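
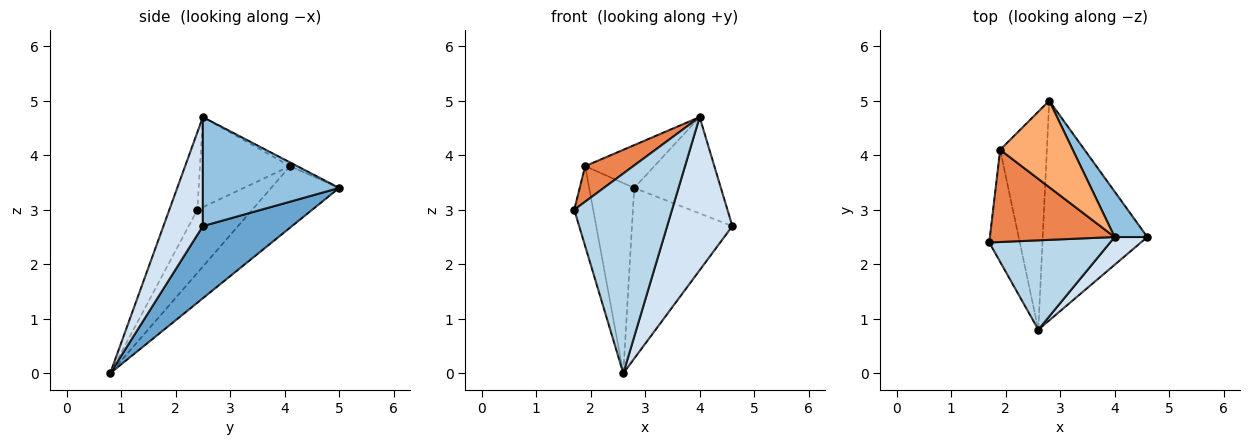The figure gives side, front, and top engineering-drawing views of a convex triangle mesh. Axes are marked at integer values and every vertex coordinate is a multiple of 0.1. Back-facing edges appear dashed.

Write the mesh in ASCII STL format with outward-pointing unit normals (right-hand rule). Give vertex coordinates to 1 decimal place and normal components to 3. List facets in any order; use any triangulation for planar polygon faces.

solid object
 facet normal 0.478 0.539 -0.694
  outer loop
   vertex 2.6 0.8 0.0
   vertex 2.8 5.0 3.4
   vertex 4.6 2.5 2.7
  endloop
 endfacet
 facet normal 0.818 0.520 0.245
  outer loop
   vertex 4.0 2.5 4.7
   vertex 4.6 2.5 2.7
   vertex 2.8 5.0 3.4
  endloop
 endfacet
 facet normal -0.253 -0.883 0.395
  outer loop
   vertex 4.0 2.5 4.7
   vertex 1.7 2.4 3.0
   vertex 2.6 0.8 0.0
  endloop
 endfacet
 facet normal 0.511 -0.845 0.153
  outer loop
   vertex 4.0 2.5 4.7
   vertex 2.6 0.8 0.0
   vertex 4.6 2.5 2.7
  endloop
 endfacet
 facet normal -0.559 -0.298 0.774
  outer loop
   vertex 1.9 4.1 3.8
   vertex 1.7 2.4 3.0
   vertex 4.0 2.5 4.7
  endloop
 endfacet
 facet normal -0.046 0.444 0.895
  outer loop
   vertex 1.9 4.1 3.8
   vertex 4.0 2.5 4.7
   vertex 2.8 5.0 3.4
  endloop
 endfacet
 facet normal -0.859 0.297 -0.416
  outer loop
   vertex 1.9 4.1 3.8
   vertex 2.6 0.8 0.0
   vertex 1.7 2.4 3.0
  endloop
 endfacet
 facet normal -0.704 0.467 -0.535
  outer loop
   vertex 1.9 4.1 3.8
   vertex 2.8 5.0 3.4
   vertex 2.6 0.8 0.0
  endloop
 endfacet
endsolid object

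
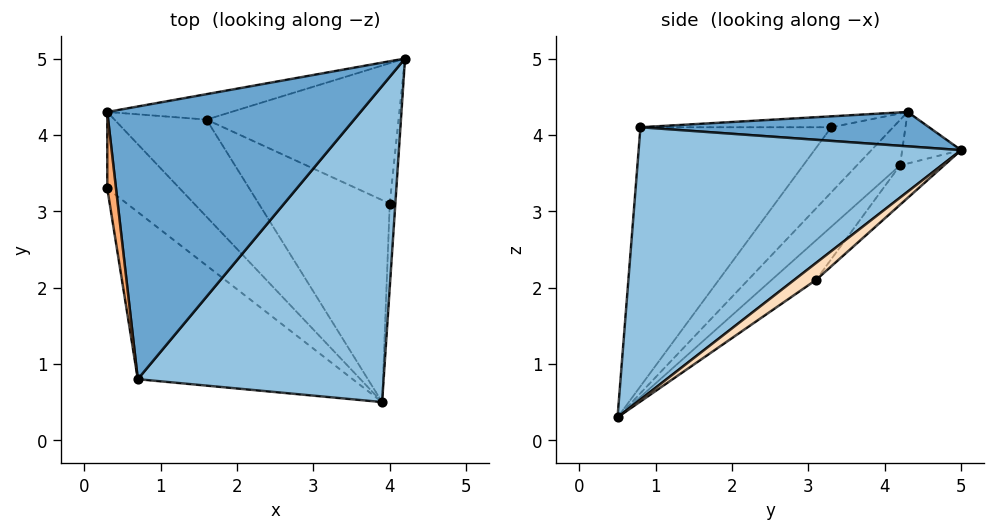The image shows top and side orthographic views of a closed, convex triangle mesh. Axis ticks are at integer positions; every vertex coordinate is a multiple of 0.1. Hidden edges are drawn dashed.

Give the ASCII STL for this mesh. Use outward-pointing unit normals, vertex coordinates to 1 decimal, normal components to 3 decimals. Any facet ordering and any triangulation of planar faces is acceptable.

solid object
 facet normal 0.134 -0.041 0.990
  outer loop
   vertex 0.7 0.8 4.1
   vertex 4.2 5.0 3.8
   vertex 0.3 4.3 4.3
  endloop
 endfacet
 facet normal 0.645 -0.496 0.582
  outer loop
   vertex 0.7 0.8 4.1
   vertex 3.9 0.5 0.3
   vertex 4.2 5.0 3.8
  endloop
 endfacet
 facet normal -0.215 0.828 -0.518
  outer loop
   vertex 1.6 4.2 3.6
   vertex 0.3 4.3 4.3
   vertex 4.2 5.0 3.8
  endloop
 endfacet
 facet normal -0.392 0.465 -0.794
  outer loop
   vertex 1.6 4.2 3.6
   vertex 3.9 0.5 0.3
   vertex 0.3 4.3 4.3
  endloop
 endfacet
 facet normal -0.662 0.147 -0.735
  outer loop
   vertex 0.3 3.3 4.1
   vertex 0.3 4.3 4.3
   vertex 3.9 0.5 0.3
  endloop
 endfacet
 facet normal -0.775 -0.124 0.620
  outer loop
   vertex 0.3 3.3 4.1
   vertex 0.7 0.8 4.1
   vertex 0.3 4.3 4.3
  endloop
 endfacet
 facet normal -0.764 -0.122 -0.634
  outer loop
   vertex 0.3 3.3 4.1
   vertex 3.9 0.5 0.3
   vertex 0.7 0.8 4.1
  endloop
 endfacet
 facet normal 0.935 0.178 -0.308
  outer loop
   vertex 4.0 3.1 2.1
   vertex 4.2 5.0 3.8
   vertex 3.9 0.5 0.3
  endloop
 endfacet
 facet normal -0.149 0.668 -0.729
  outer loop
   vertex 4.0 3.1 2.1
   vertex 1.6 4.2 3.6
   vertex 4.2 5.0 3.8
  endloop
 endfacet
 facet normal -0.240 0.559 -0.794
  outer loop
   vertex 4.0 3.1 2.1
   vertex 3.9 0.5 0.3
   vertex 1.6 4.2 3.6
  endloop
 endfacet
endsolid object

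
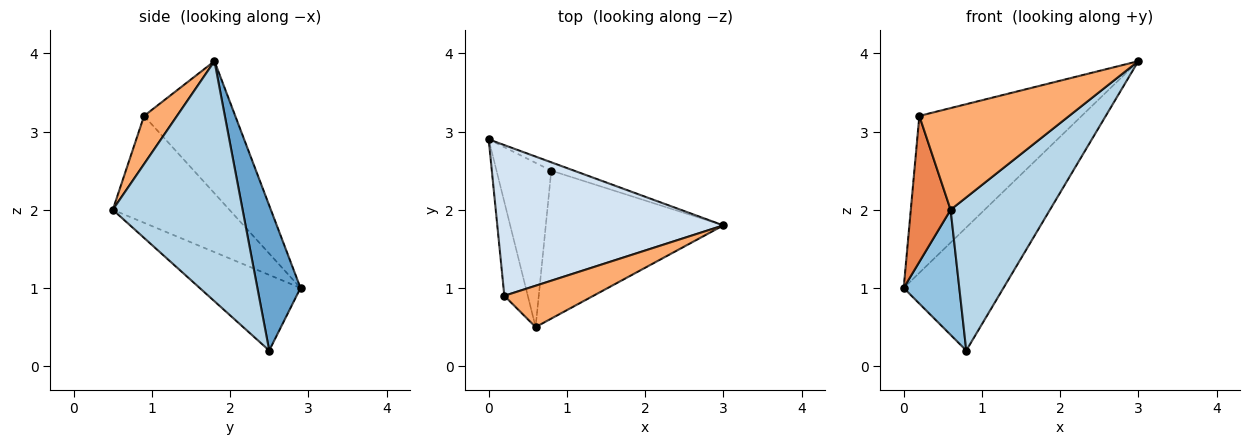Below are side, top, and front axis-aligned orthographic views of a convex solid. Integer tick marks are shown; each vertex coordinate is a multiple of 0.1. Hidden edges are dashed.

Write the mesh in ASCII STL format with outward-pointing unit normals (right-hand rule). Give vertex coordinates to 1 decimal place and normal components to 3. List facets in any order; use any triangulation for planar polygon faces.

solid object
 facet normal 0.396 0.916 -0.062
  outer loop
   vertex 0.8 2.5 0.2
   vertex 0.0 2.9 1.0
   vertex 3.0 1.8 3.9
  endloop
 endfacet
 facet normal -0.739 -0.408 -0.535
  outer loop
   vertex 0.8 2.5 0.2
   vertex 0.6 0.5 2.0
   vertex 0.0 2.9 1.0
  endloop
 endfacet
 facet normal 0.685 -0.524 -0.506
  outer loop
   vertex 0.8 2.5 0.2
   vertex 3.0 1.8 3.9
   vertex 0.6 0.5 2.0
  endloop
 endfacet
 facet normal -0.375 0.669 0.642
  outer loop
   vertex 0.2 0.9 3.2
   vertex 3.0 1.8 3.9
   vertex 0.0 2.9 1.0
  endloop
 endfacet
 facet normal -0.927 -0.316 -0.203
  outer loop
   vertex 0.2 0.9 3.2
   vertex 0.0 2.9 1.0
   vertex 0.6 0.5 2.0
  endloop
 endfacet
 facet normal 0.200 -0.908 0.369
  outer loop
   vertex 0.2 0.9 3.2
   vertex 0.6 0.5 2.0
   vertex 3.0 1.8 3.9
  endloop
 endfacet
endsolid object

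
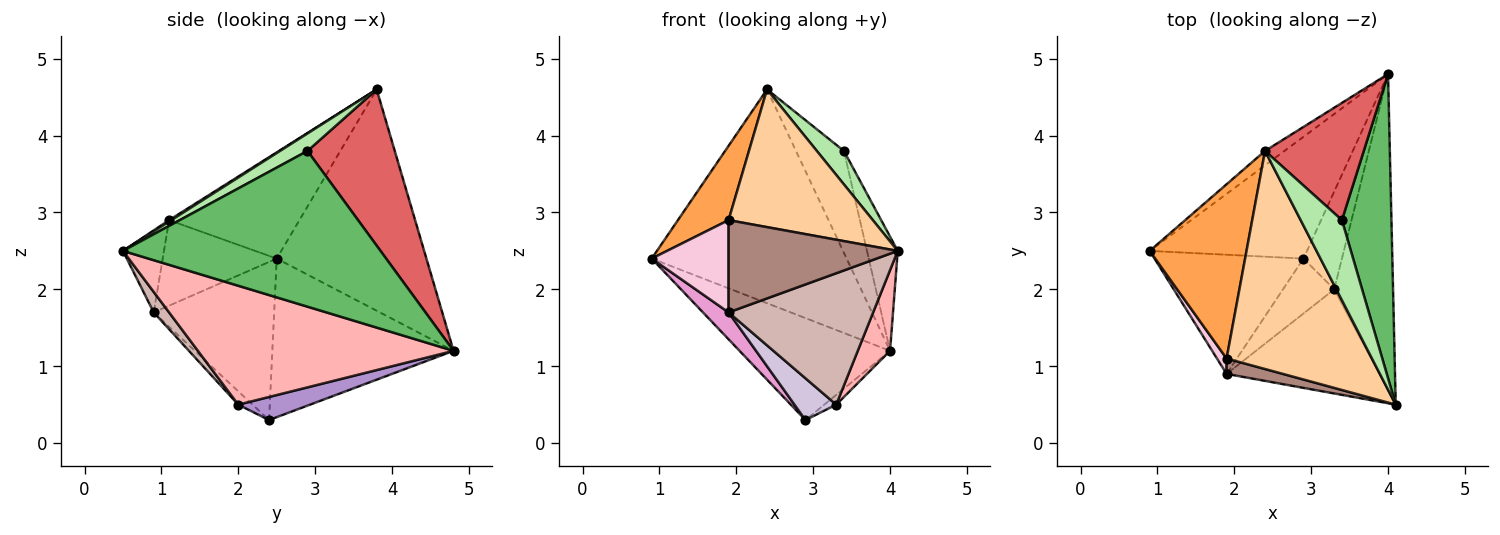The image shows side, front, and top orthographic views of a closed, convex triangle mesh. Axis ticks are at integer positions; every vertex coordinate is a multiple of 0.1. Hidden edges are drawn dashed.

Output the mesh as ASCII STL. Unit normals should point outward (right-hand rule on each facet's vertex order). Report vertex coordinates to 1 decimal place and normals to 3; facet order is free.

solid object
 facet normal -0.608 0.792 -0.053
  outer loop
   vertex 2.4 3.8 4.6
   vertex 4.0 4.8 1.2
   vertex 0.9 2.5 2.4
  endloop
 endfacet
 facet normal -0.612 0.508 -0.607
  outer loop
   vertex 2.9 2.4 0.3
   vertex 0.9 2.5 2.4
   vertex 4.0 4.8 1.2
  endloop
 endfacet
 facet normal -0.710 -0.276 0.647
  outer loop
   vertex 1.9 1.1 2.9
   vertex 2.4 3.8 4.6
   vertex 0.9 2.5 2.4
  endloop
 endfacet
 facet normal 0.008 -0.534 0.846
  outer loop
   vertex 1.9 1.1 2.9
   vertex 4.1 0.5 2.5
   vertex 2.4 3.8 4.6
  endloop
 endfacet
 facet normal 0.947 0.113 0.301
  outer loop
   vertex 3.4 2.9 3.8
   vertex 4.1 0.5 2.5
   vertex 4.0 4.8 1.2
  endloop
 endfacet
 facet normal 0.364 -0.359 0.859
  outer loop
   vertex 3.4 2.9 3.8
   vertex 2.4 3.8 4.6
   vertex 4.1 0.5 2.5
  endloop
 endfacet
 facet normal 0.767 0.421 0.485
  outer loop
   vertex 3.4 2.9 3.8
   vertex 4.0 4.8 1.2
   vertex 2.4 3.8 4.6
  endloop
 endfacet
 facet normal 0.891 -0.112 -0.441
  outer loop
   vertex 3.3 2.0 0.5
   vertex 4.0 4.8 1.2
   vertex 4.1 0.5 2.5
  endloop
 endfacet
 facet normal 0.513 0.085 -0.854
  outer loop
   vertex 3.3 2.0 0.5
   vertex 2.9 2.4 0.3
   vertex 4.0 4.8 1.2
  endloop
 endfacet
 facet normal -0.203 -0.593 -0.780
  outer loop
   vertex 1.9 0.9 1.7
   vertex 2.9 2.4 0.3
   vertex 3.3 2.0 0.5
  endloop
 endfacet
 facet normal -0.233 -0.959 0.160
  outer loop
   vertex 1.9 0.9 1.7
   vertex 4.1 0.5 2.5
   vertex 1.9 1.1 2.9
  endloop
 endfacet
 facet normal 0.083 -0.781 -0.619
  outer loop
   vertex 1.9 0.9 1.7
   vertex 3.3 2.0 0.5
   vertex 4.1 0.5 2.5
  endloop
 endfacet
 facet normal -0.719 -0.153 -0.678
  outer loop
   vertex 1.9 0.9 1.7
   vertex 0.9 2.5 2.4
   vertex 2.9 2.4 0.3
  endloop
 endfacet
 facet normal -0.826 -0.557 0.093
  outer loop
   vertex 1.9 0.9 1.7
   vertex 1.9 1.1 2.9
   vertex 0.9 2.5 2.4
  endloop
 endfacet
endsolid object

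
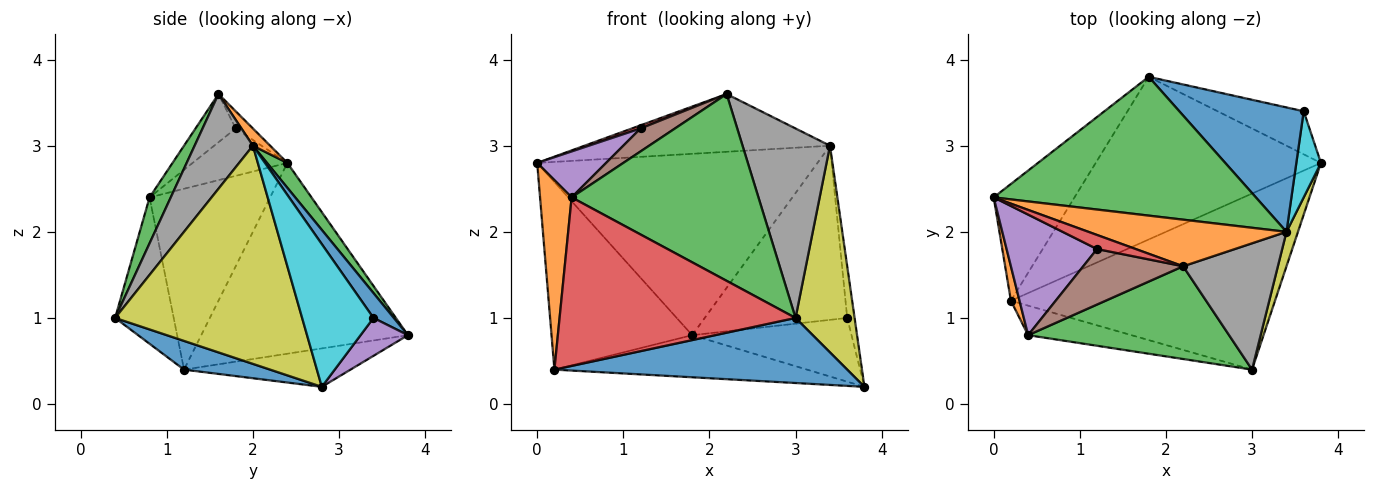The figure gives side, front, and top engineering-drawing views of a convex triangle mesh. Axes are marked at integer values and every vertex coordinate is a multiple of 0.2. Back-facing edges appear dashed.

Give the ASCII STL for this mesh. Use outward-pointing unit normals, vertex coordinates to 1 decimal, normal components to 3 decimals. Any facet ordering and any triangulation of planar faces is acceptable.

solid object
 facet normal 0.101 -0.345 -0.933
  outer loop
   vertex 0.2 1.2 0.4
   vertex 3.8 2.8 0.2
   vertex 3.0 0.4 1.0
  endloop
 endfacet
 facet normal -0.966 -0.253 0.046
  outer loop
   vertex 0.4 0.8 2.4
   vertex 0.0 2.4 2.8
   vertex 0.2 1.2 0.4
  endloop
 endfacet
 facet normal 0.101 -0.891 0.442
  outer loop
   vertex 0.4 0.8 2.4
   vertex 3.0 0.4 1.0
   vertex 2.2 1.6 3.6
  endloop
 endfacet
 facet normal -0.237 -0.957 -0.168
  outer loop
   vertex 0.4 0.8 2.4
   vertex 0.2 1.2 0.4
   vertex 3.0 0.4 1.0
  endloop
 endfacet
 facet normal 0.239 0.805 -0.544
  outer loop
   vertex 1.8 3.8 0.8
   vertex 3.6 3.4 1.0
   vertex 3.8 2.8 0.2
  endloop
 endfacet
 facet normal -0.163 0.247 -0.955
  outer loop
   vertex 1.8 3.8 0.8
   vertex 3.8 2.8 0.2
   vertex 0.2 1.2 0.4
  endloop
 endfacet
 facet normal -0.780 0.531 -0.331
  outer loop
   vertex 1.8 3.8 0.8
   vertex 0.2 1.2 0.4
   vertex 0.0 2.4 2.8
  endloop
 endfacet
 facet normal 0.485 -0.728 0.485
  outer loop
   vertex 3.4 2.0 3.0
   vertex 2.2 1.6 3.6
   vertex 3.0 0.4 1.0
  endloop
 endfacet
 facet normal 0.952 -0.301 0.050
  outer loop
   vertex 3.4 2.0 3.0
   vertex 3.0 0.4 1.0
   vertex 3.8 2.8 0.2
  endloop
 endfacet
 facet normal 0.980 0.101 0.169
  outer loop
   vertex 3.4 2.0 3.0
   vertex 3.8 2.8 0.2
   vertex 3.6 3.4 1.0
  endloop
 endfacet
 facet normal 0.115 0.808 0.577
  outer loop
   vertex 3.4 2.0 3.0
   vertex 3.6 3.4 1.0
   vertex 1.8 3.8 0.8
  endloop
 endfacet
 facet normal 0.055 0.777 0.627
  outer loop
   vertex 3.4 2.0 3.0
   vertex 0.0 2.4 2.8
   vertex 2.2 1.6 3.6
  endloop
 endfacet
 facet normal 0.058 0.793 0.607
  outer loop
   vertex 3.4 2.0 3.0
   vertex 1.8 3.8 0.8
   vertex 0.0 2.4 2.8
  endloop
 endfacet
 facet normal -0.398 -0.199 0.896
  outer loop
   vertex 1.2 1.8 3.2
   vertex 2.2 1.6 3.6
   vertex 0.0 2.4 2.8
  endloop
 endfacet
 facet normal -0.440 -0.320 0.839
  outer loop
   vertex 1.2 1.8 3.2
   vertex 0.0 2.4 2.8
   vertex 0.4 0.8 2.4
  endloop
 endfacet
 facet normal -0.407 -0.349 0.844
  outer loop
   vertex 1.2 1.8 3.2
   vertex 0.4 0.8 2.4
   vertex 2.2 1.6 3.6
  endloop
 endfacet
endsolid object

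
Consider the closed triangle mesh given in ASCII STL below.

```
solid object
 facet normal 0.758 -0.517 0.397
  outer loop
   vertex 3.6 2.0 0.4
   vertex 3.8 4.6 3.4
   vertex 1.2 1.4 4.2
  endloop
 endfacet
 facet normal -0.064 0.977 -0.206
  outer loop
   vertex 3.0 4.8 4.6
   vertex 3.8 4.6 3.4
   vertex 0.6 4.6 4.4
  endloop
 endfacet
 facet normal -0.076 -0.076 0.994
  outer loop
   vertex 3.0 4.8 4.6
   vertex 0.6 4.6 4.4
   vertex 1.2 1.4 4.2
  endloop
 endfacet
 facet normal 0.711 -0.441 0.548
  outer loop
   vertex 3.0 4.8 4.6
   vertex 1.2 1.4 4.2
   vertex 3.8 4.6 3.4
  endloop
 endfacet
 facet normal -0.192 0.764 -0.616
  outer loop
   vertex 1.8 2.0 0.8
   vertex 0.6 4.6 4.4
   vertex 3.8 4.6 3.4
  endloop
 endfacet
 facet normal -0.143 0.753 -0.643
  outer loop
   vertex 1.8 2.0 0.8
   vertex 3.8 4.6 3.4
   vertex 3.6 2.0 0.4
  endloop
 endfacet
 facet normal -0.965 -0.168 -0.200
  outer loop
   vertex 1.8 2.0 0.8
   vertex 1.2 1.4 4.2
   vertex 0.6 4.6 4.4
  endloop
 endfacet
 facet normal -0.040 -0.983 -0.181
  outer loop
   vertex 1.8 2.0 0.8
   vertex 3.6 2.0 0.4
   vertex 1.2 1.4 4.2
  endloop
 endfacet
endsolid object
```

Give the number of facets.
8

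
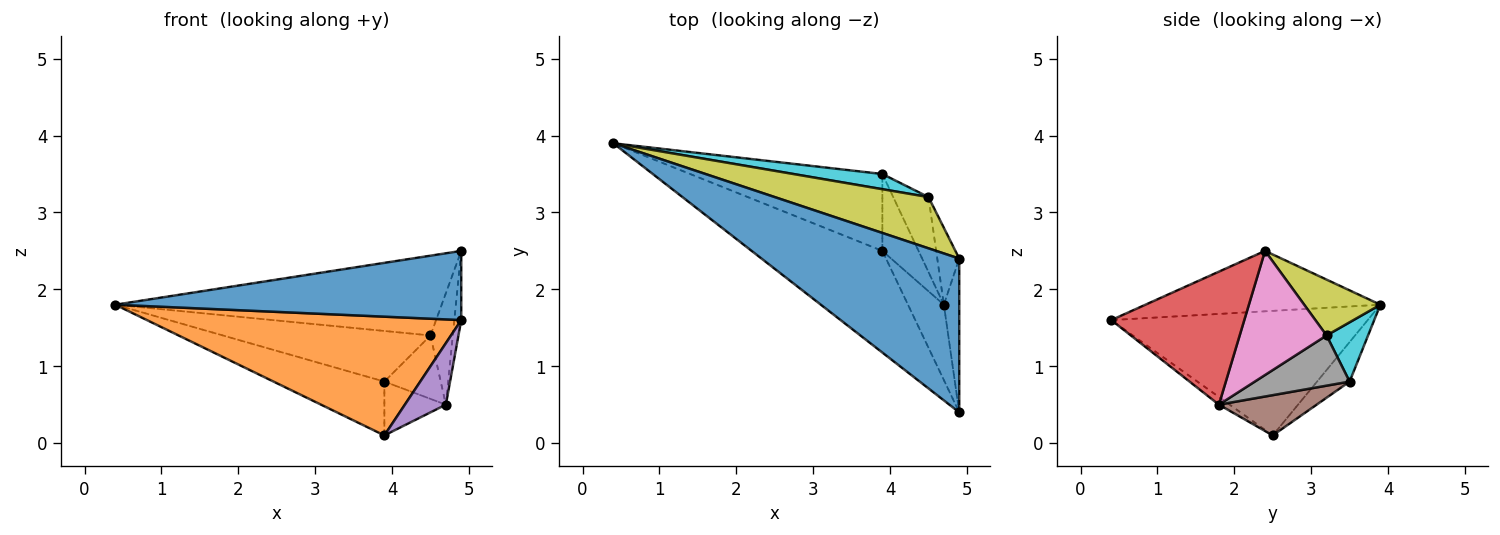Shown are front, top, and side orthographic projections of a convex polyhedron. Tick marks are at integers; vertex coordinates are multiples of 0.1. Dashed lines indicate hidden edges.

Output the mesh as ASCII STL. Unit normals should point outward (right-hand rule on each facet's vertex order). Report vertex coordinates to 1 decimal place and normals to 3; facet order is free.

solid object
 facet normal -0.268 -0.395 0.878
  outer loop
   vertex 4.9 0.4 1.6
   vertex 4.9 2.4 2.5
   vertex 0.4 3.9 1.8
  endloop
 endfacet
 facet normal -0.527 -0.646 -0.553
  outer loop
   vertex 3.9 2.5 0.1
   vertex 4.9 0.4 1.6
   vertex 0.4 3.9 1.8
  endloop
 endfacet
 facet normal -0.166 0.565 -0.808
  outer loop
   vertex 3.9 3.5 0.8
   vertex 3.9 2.5 0.1
   vertex 0.4 3.9 1.8
  endloop
 endfacet
 facet normal 0.992 0.052 -0.115
  outer loop
   vertex 4.7 1.8 0.5
   vertex 4.9 2.4 2.5
   vertex 4.9 0.4 1.6
  endloop
 endfacet
 facet normal -0.164 -0.624 -0.764
  outer loop
   vertex 4.7 1.8 0.5
   vertex 4.9 0.4 1.6
   vertex 3.9 2.5 0.1
  endloop
 endfacet
 facet normal 0.674 0.424 -0.605
  outer loop
   vertex 4.7 1.8 0.5
   vertex 3.9 2.5 0.1
   vertex 3.9 3.5 0.8
  endloop
 endfacet
 facet normal 0.955 0.245 -0.169
  outer loop
   vertex 4.5 3.2 1.4
   vertex 4.9 2.4 2.5
   vertex 4.7 1.8 0.5
  endloop
 endfacet
 facet normal 0.736 0.437 -0.517
  outer loop
   vertex 4.5 3.2 1.4
   vertex 4.7 1.8 0.5
   vertex 3.9 3.5 0.8
  endloop
 endfacet
 facet normal 0.193 0.826 0.530
  outer loop
   vertex 4.5 3.2 1.4
   vertex 0.4 3.9 1.8
   vertex 4.9 2.4 2.5
  endloop
 endfacet
 facet normal 0.188 0.941 0.282
  outer loop
   vertex 4.5 3.2 1.4
   vertex 3.9 3.5 0.8
   vertex 0.4 3.9 1.8
  endloop
 endfacet
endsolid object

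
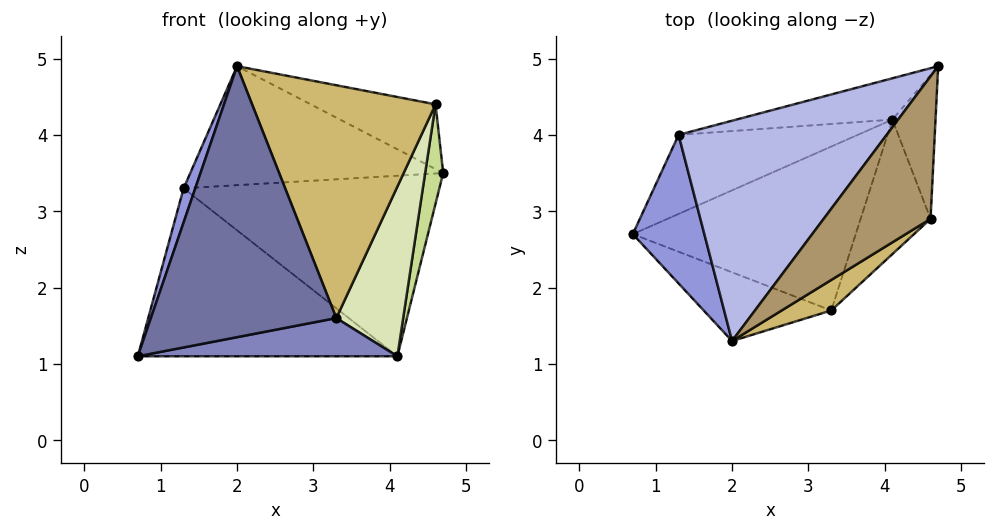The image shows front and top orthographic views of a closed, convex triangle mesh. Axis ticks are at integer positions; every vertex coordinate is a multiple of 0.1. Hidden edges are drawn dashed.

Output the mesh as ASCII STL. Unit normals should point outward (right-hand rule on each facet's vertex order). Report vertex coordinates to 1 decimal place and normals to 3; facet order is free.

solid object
 facet normal -0.310 -0.922 -0.234
  outer loop
   vertex 3.3 1.7 1.6
   vertex 2.0 1.3 4.9
   vertex 0.7 2.7 1.1
  endloop
 endfacet
 facet normal 0.100 -0.226 -0.969
  outer loop
   vertex 3.3 1.7 1.6
   vertex 0.7 2.7 1.1
   vertex 4.1 4.2 1.1
  endloop
 endfacet
 facet normal -0.951 -0.069 0.300
  outer loop
   vertex 1.3 4.0 3.3
   vertex 0.7 2.7 1.1
   vertex 2.0 1.3 4.9
  endloop
 endfacet
 facet normal -0.175 0.468 0.866
  outer loop
   vertex 1.3 4.0 3.3
   vertex 2.0 1.3 4.9
   vertex 4.7 4.9 3.5
  endloop
 endfacet
 facet normal -0.371 0.840 -0.395
  outer loop
   vertex 1.3 4.0 3.3
   vertex 4.1 4.2 1.1
   vertex 0.7 2.7 1.1
  endloop
 endfacet
 facet normal -0.238 0.947 -0.217
  outer loop
   vertex 1.3 4.0 3.3
   vertex 4.7 4.9 3.5
   vertex 4.1 4.2 1.1
  endloop
 endfacet
 facet normal 0.969 -0.139 -0.202
  outer loop
   vertex 4.6 2.9 4.4
   vertex 4.1 4.2 1.1
   vertex 4.7 4.9 3.5
  endloop
 endfacet
 facet normal 0.900 -0.342 -0.271
  outer loop
   vertex 4.6 2.9 4.4
   vertex 3.3 1.7 1.6
   vertex 4.1 4.2 1.1
  endloop
 endfacet
 facet normal -0.079 0.412 0.908
  outer loop
   vertex 4.6 2.9 4.4
   vertex 4.7 4.9 3.5
   vertex 2.0 1.3 4.9
  endloop
 endfacet
 facet normal 0.536 -0.837 0.110
  outer loop
   vertex 4.6 2.9 4.4
   vertex 2.0 1.3 4.9
   vertex 3.3 1.7 1.6
  endloop
 endfacet
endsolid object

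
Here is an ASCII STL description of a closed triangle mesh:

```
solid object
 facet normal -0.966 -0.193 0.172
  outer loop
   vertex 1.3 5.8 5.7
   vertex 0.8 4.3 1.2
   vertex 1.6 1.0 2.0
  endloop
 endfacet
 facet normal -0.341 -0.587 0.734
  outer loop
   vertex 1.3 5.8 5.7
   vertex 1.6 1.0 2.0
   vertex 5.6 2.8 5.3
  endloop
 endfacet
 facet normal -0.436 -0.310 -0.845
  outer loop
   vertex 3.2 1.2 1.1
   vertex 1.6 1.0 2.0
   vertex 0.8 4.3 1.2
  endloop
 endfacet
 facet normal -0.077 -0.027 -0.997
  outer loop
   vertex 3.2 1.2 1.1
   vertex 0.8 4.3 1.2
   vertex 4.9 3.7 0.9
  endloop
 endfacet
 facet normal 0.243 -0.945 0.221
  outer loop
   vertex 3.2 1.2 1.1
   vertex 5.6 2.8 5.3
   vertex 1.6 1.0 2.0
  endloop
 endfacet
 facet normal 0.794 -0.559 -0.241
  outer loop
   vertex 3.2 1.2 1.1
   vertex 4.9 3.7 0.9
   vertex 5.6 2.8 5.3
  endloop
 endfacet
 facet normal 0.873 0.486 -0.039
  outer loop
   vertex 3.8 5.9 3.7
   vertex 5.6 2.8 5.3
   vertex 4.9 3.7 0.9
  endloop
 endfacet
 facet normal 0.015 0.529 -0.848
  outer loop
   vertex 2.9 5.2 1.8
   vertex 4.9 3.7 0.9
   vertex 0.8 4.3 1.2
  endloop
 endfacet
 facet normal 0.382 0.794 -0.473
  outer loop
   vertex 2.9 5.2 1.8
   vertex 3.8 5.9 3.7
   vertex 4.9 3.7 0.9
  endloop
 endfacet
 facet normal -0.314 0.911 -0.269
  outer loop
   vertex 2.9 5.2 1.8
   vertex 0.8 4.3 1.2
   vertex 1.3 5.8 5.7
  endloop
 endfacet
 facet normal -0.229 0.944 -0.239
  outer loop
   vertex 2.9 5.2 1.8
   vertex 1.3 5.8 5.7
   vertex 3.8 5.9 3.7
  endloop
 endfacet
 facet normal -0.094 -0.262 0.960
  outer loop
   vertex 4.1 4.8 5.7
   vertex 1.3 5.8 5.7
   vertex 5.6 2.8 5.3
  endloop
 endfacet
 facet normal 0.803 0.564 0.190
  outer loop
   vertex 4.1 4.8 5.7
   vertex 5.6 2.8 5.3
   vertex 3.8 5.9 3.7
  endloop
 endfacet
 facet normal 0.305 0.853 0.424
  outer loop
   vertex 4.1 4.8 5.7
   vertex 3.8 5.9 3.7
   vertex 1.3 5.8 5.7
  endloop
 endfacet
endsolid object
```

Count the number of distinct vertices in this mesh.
9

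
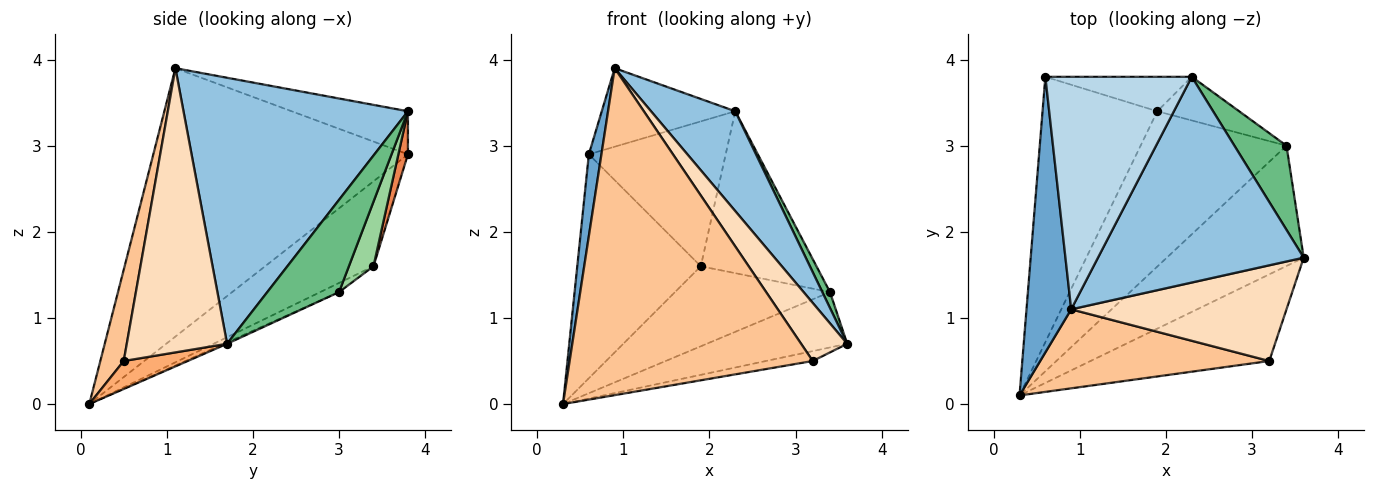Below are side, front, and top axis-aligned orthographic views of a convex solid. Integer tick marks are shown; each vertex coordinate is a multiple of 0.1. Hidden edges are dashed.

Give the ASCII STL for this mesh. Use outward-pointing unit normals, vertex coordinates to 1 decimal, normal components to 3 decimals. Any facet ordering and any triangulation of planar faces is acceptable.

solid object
 facet normal -0.985 -0.049 0.164
  outer loop
   vertex 0.9 1.1 3.9
   vertex 0.6 3.8 2.9
   vertex 0.3 0.1 0.0
  endloop
 endfacet
 facet normal 0.758 -0.285 0.586
  outer loop
   vertex 2.3 3.8 3.4
   vertex 0.9 1.1 3.9
   vertex 3.6 1.7 0.7
  endloop
 endfacet
 facet normal -0.268 0.308 0.913
  outer loop
   vertex 2.3 3.8 3.4
   vertex 0.6 3.8 2.9
   vertex 0.9 1.1 3.9
  endloop
 endfacet
 facet normal -0.492 0.561 -0.665
  outer loop
   vertex 1.9 3.4 1.6
   vertex 0.3 0.1 0.0
   vertex 0.6 3.8 2.9
  endloop
 endfacet
 facet normal 0.068 0.971 -0.231
  outer loop
   vertex 1.9 3.4 1.6
   vertex 0.6 3.8 2.9
   vertex 2.3 3.8 3.4
  endloop
 endfacet
 facet normal 0.154 0.112 -0.982
  outer loop
   vertex 3.2 0.5 0.5
   vertex 0.3 0.1 0.0
   vertex 3.6 1.7 0.7
  endloop
 endfacet
 facet normal 0.093 -0.968 0.234
  outer loop
   vertex 3.2 0.5 0.5
   vertex 0.9 1.1 3.9
   vertex 0.3 0.1 0.0
  endloop
 endfacet
 facet normal 0.748 -0.344 0.567
  outer loop
   vertex 3.2 0.5 0.5
   vertex 3.6 1.7 0.7
   vertex 0.9 1.1 3.9
  endloop
 endfacet
 facet normal 0.867 -0.092 0.489
  outer loop
   vertex 3.4 3.0 1.3
   vertex 2.3 3.8 3.4
   vertex 3.6 1.7 0.7
  endloop
 endfacet
 facet normal 0.201 0.946 -0.255
  outer loop
   vertex 3.4 3.0 1.3
   vertex 1.9 3.4 1.6
   vertex 2.3 3.8 3.4
  endloop
 endfacet
 facet normal -0.010 0.418 -0.908
  outer loop
   vertex 3.4 3.0 1.3
   vertex 3.6 1.7 0.7
   vertex 0.3 0.1 0.0
  endloop
 endfacet
 facet normal -0.056 0.457 -0.888
  outer loop
   vertex 3.4 3.0 1.3
   vertex 0.3 0.1 0.0
   vertex 1.9 3.4 1.6
  endloop
 endfacet
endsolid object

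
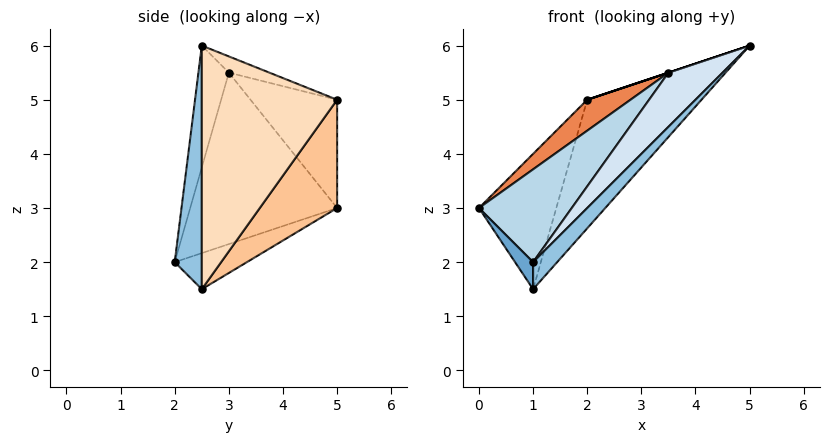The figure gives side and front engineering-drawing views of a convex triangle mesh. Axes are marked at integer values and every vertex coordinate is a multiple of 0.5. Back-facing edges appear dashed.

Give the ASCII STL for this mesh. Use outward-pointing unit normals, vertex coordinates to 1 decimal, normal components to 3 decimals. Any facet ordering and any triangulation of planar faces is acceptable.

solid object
 facet normal -0.943 -0.236 -0.236
  outer loop
   vertex 1.0 2.5 1.5
   vertex 1.0 2.0 2.0
   vertex 0.0 5.0 3.0
  endloop
 endfacet
 facet normal 0.623 -0.553 -0.553
  outer loop
   vertex 1.0 2.5 1.5
   vertex 5.0 2.5 6.0
   vertex 1.0 2.0 2.0
  endloop
 endfacet
 facet normal -0.674 -0.426 0.603
  outer loop
   vertex 3.5 3.0 5.5
   vertex 0.0 5.0 3.0
   vertex 1.0 2.0 2.0
  endloop
 endfacet
 facet normal -0.421 -0.748 0.514
  outer loop
   vertex 3.5 3.0 5.5
   vertex 1.0 2.0 2.0
   vertex 5.0 2.5 6.0
  endloop
 endfacet
 facet normal -0.667 -0.333 0.667
  outer loop
   vertex 2.0 5.0 5.0
   vertex 0.0 5.0 3.0
   vertex 3.5 3.0 5.5
  endloop
 endfacet
 facet normal -0.316 0.000 0.949
  outer loop
   vertex 2.0 5.0 5.0
   vertex 3.5 3.0 5.5
   vertex 5.0 2.5 6.0
  endloop
 endfacet
 facet normal 0.577 0.577 -0.577
  outer loop
   vertex 2.0 5.0 5.0
   vertex 1.0 2.5 1.5
   vertex 0.0 5.0 3.0
  endloop
 endfacet
 facet normal 0.632 0.534 -0.562
  outer loop
   vertex 2.0 5.0 5.0
   vertex 5.0 2.5 6.0
   vertex 1.0 2.5 1.5
  endloop
 endfacet
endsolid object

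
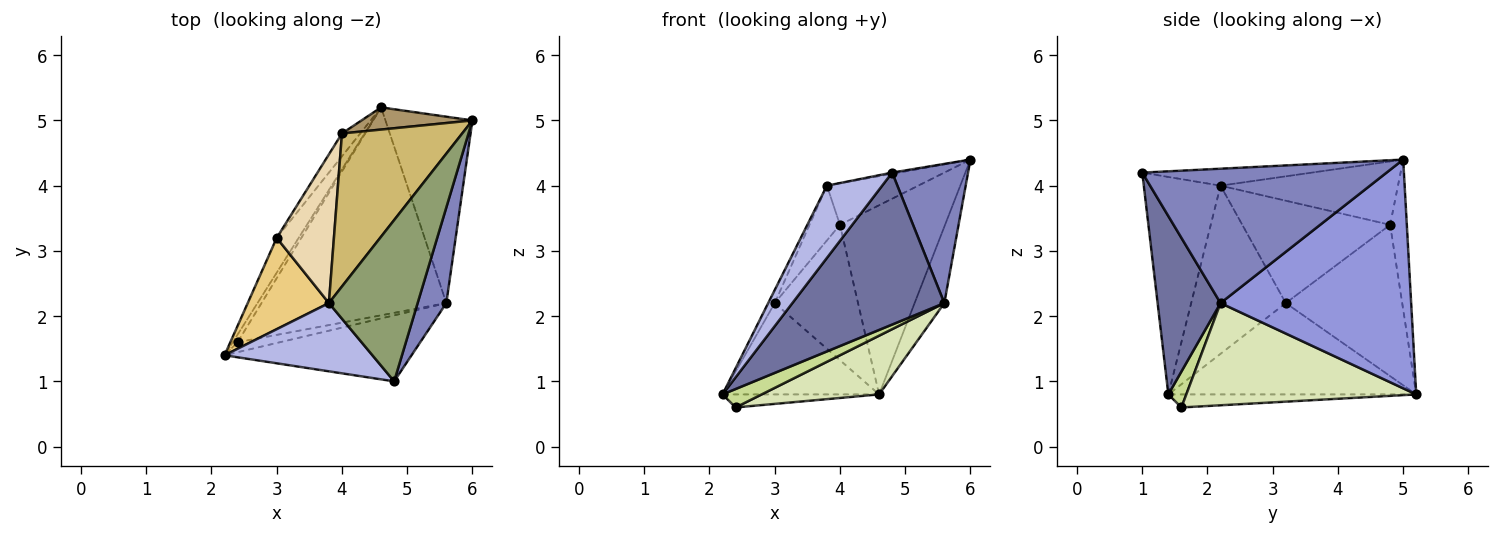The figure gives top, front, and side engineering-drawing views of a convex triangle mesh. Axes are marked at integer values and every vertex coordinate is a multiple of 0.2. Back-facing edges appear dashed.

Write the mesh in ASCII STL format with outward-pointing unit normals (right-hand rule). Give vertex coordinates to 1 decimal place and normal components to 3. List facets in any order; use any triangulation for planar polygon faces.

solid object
 facet normal 0.355 -0.857 -0.372
  outer loop
   vertex 5.6 2.2 2.2
   vertex 4.8 1.0 4.2
   vertex 2.2 1.4 0.8
  endloop
 endfacet
 facet normal 0.936 -0.291 0.200
  outer loop
   vertex 5.6 2.2 2.2
   vertex 6.0 5.0 4.4
   vertex 4.8 1.0 4.2
  endloop
 endfacet
 facet normal 0.925 0.144 -0.352
  outer loop
   vertex 5.6 2.2 2.2
   vertex 4.6 5.2 0.8
   vertex 6.0 5.0 4.4
  endloop
 endfacet
 facet normal -0.711 -0.512 0.483
  outer loop
   vertex 3.8 2.2 4.0
   vertex 2.2 1.4 0.8
   vertex 4.8 1.0 4.2
  endloop
 endfacet
 facet normal -0.188 0.007 0.982
  outer loop
   vertex 3.8 2.2 4.0
   vertex 4.8 1.0 4.2
   vertex 6.0 5.0 4.4
  endloop
 endfacet
 facet normal -0.807 0.510 -0.297
  outer loop
   vertex 2.4 1.6 0.6
   vertex 2.2 1.4 0.8
   vertex 4.6 5.2 0.8
  endloop
 endfacet
 facet normal 0.374 -0.816 -0.442
  outer loop
   vertex 2.4 1.6 0.6
   vertex 5.6 2.2 2.2
   vertex 2.2 1.4 0.8
  endloop
 endfacet
 facet normal 0.470 -0.240 -0.850
  outer loop
   vertex 2.4 1.6 0.6
   vertex 4.6 5.2 0.8
   vertex 5.6 2.2 2.2
  endloop
 endfacet
 facet normal -0.156 0.981 0.115
  outer loop
   vertex 4.0 4.8 3.4
   vertex 6.0 5.0 4.4
   vertex 4.6 5.2 0.8
  endloop
 endfacet
 facet normal -0.453 0.233 0.860
  outer loop
   vertex 4.0 4.8 3.4
   vertex 3.8 2.2 4.0
   vertex 6.0 5.0 4.4
  endloop
 endfacet
 facet normal -0.899 0.062 0.434
  outer loop
   vertex 3.0 3.2 2.2
   vertex 2.2 1.4 0.8
   vertex 3.8 2.2 4.0
  endloop
 endfacet
 facet normal -0.859 0.177 0.480
  outer loop
   vertex 3.0 3.2 2.2
   vertex 3.8 2.2 4.0
   vertex 4.0 4.8 3.4
  endloop
 endfacet
 facet normal -0.829 0.523 -0.199
  outer loop
   vertex 3.0 3.2 2.2
   vertex 4.6 5.2 0.8
   vertex 2.2 1.4 0.8
  endloop
 endfacet
 facet normal -0.809 0.579 -0.098
  outer loop
   vertex 3.0 3.2 2.2
   vertex 4.0 4.8 3.4
   vertex 4.6 5.2 0.8
  endloop
 endfacet
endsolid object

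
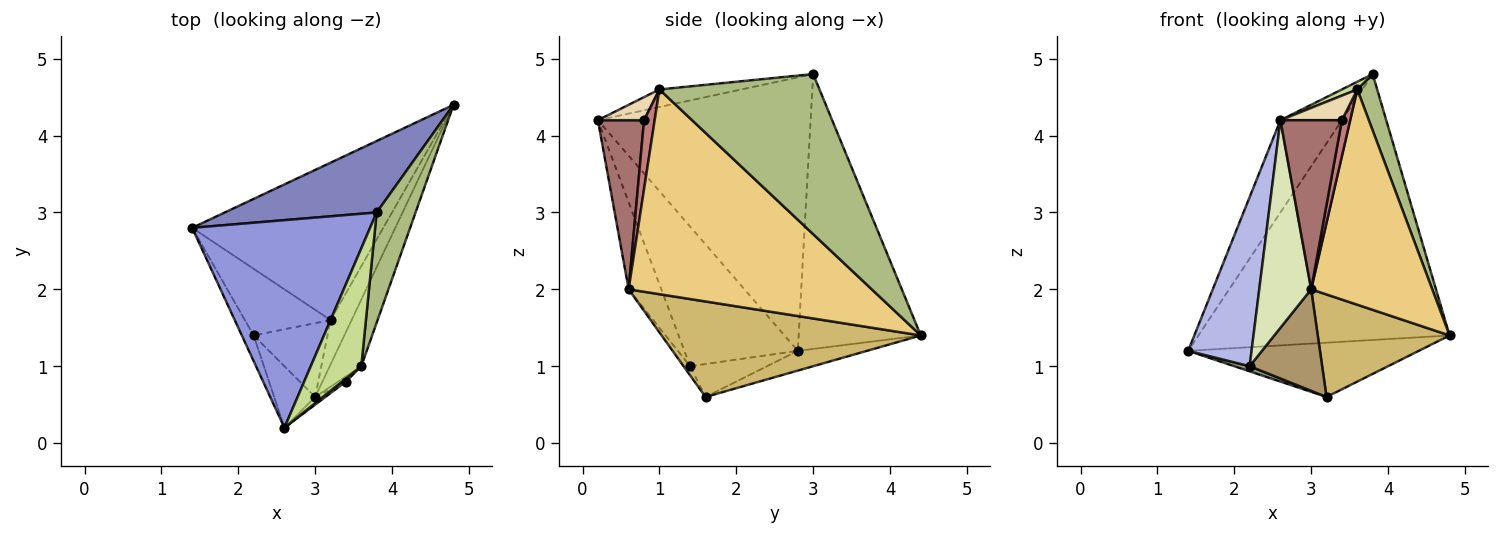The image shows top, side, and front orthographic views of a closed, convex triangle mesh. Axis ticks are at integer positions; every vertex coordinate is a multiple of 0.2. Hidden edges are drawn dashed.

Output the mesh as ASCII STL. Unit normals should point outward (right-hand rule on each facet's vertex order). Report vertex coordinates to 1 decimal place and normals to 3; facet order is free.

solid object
 facet normal -0.097 0.324 -0.941
  outer loop
   vertex 3.2 1.6 0.6
   vertex 1.4 2.8 1.2
   vertex 4.8 4.4 1.4
  endloop
 endfacet
 facet normal -0.425 0.874 0.235
  outer loop
   vertex 3.8 3.0 4.8
   vertex 4.8 4.4 1.4
   vertex 1.4 2.8 1.2
  endloop
 endfacet
 facet normal -0.815 0.236 0.530
  outer loop
   vertex 3.8 3.0 4.8
   vertex 1.4 2.8 1.2
   vertex 2.6 0.2 4.2
  endloop
 endfacet
 facet normal -0.870 -0.487 -0.074
  outer loop
   vertex 2.2 1.4 1.0
   vertex 2.6 0.2 4.2
   vertex 1.4 2.8 1.2
  endloop
 endfacet
 facet normal -0.358 -0.072 -0.931
  outer loop
   vertex 2.2 1.4 1.0
   vertex 1.4 2.8 1.2
   vertex 3.2 1.6 0.6
  endloop
 endfacet
 facet normal 0.965 -0.120 0.234
  outer loop
   vertex 3.6 1.0 4.6
   vertex 4.8 4.4 1.4
   vertex 3.8 3.0 4.8
  endloop
 endfacet
 facet normal -0.328 -0.061 0.943
  outer loop
   vertex 3.6 1.0 4.6
   vertex 3.8 3.0 4.8
   vertex 2.6 0.2 4.2
  endloop
 endfacet
 facet normal -0.517 -0.821 -0.243
  outer loop
   vertex 3.0 0.6 2.0
   vertex 2.6 0.2 4.2
   vertex 2.2 1.4 1.0
  endloop
 endfacet
 facet normal -0.073 -0.807 -0.587
  outer loop
   vertex 3.0 0.6 2.0
   vertex 2.2 1.4 1.0
   vertex 3.2 1.6 0.6
  endloop
 endfacet
 facet normal 0.875 -0.445 -0.193
  outer loop
   vertex 3.0 0.6 2.0
   vertex 3.2 1.6 0.6
   vertex 4.8 4.4 1.4
  endloop
 endfacet
 facet normal 0.887 -0.442 -0.137
  outer loop
   vertex 3.0 0.6 2.0
   vertex 4.8 4.4 1.4
   vertex 3.6 1.0 4.6
  endloop
 endfacet
 facet normal 0.597 -0.796 0.100
  outer loop
   vertex 3.4 0.8 4.2
   vertex 3.6 1.0 4.6
   vertex 2.6 0.2 4.2
  endloop
 endfacet
 facet normal 0.600 -0.799 -0.036
  outer loop
   vertex 3.4 0.8 4.2
   vertex 2.6 0.2 4.2
   vertex 3.0 0.6 2.0
  endloop
 endfacet
 facet normal 0.786 -0.612 -0.087
  outer loop
   vertex 3.4 0.8 4.2
   vertex 3.0 0.6 2.0
   vertex 3.6 1.0 4.6
  endloop
 endfacet
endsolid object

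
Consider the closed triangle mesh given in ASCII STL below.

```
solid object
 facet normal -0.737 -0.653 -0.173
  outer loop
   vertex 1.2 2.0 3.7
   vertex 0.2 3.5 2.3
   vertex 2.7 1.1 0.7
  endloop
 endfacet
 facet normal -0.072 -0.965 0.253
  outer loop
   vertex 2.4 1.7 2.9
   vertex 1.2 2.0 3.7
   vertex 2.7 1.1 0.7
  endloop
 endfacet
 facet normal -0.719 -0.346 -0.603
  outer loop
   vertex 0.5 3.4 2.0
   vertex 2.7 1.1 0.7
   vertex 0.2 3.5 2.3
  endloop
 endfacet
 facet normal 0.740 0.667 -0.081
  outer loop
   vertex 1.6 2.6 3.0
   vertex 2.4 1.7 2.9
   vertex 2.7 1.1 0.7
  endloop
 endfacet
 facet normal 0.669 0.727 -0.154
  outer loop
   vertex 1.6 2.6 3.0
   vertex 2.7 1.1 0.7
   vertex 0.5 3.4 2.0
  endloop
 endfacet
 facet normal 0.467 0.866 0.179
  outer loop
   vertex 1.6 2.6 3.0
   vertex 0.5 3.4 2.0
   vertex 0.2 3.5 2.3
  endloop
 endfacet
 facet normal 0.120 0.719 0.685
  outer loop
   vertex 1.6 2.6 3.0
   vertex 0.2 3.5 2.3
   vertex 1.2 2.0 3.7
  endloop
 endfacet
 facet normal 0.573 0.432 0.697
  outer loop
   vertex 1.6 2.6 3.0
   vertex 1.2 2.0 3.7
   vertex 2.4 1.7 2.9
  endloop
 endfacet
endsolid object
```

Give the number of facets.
8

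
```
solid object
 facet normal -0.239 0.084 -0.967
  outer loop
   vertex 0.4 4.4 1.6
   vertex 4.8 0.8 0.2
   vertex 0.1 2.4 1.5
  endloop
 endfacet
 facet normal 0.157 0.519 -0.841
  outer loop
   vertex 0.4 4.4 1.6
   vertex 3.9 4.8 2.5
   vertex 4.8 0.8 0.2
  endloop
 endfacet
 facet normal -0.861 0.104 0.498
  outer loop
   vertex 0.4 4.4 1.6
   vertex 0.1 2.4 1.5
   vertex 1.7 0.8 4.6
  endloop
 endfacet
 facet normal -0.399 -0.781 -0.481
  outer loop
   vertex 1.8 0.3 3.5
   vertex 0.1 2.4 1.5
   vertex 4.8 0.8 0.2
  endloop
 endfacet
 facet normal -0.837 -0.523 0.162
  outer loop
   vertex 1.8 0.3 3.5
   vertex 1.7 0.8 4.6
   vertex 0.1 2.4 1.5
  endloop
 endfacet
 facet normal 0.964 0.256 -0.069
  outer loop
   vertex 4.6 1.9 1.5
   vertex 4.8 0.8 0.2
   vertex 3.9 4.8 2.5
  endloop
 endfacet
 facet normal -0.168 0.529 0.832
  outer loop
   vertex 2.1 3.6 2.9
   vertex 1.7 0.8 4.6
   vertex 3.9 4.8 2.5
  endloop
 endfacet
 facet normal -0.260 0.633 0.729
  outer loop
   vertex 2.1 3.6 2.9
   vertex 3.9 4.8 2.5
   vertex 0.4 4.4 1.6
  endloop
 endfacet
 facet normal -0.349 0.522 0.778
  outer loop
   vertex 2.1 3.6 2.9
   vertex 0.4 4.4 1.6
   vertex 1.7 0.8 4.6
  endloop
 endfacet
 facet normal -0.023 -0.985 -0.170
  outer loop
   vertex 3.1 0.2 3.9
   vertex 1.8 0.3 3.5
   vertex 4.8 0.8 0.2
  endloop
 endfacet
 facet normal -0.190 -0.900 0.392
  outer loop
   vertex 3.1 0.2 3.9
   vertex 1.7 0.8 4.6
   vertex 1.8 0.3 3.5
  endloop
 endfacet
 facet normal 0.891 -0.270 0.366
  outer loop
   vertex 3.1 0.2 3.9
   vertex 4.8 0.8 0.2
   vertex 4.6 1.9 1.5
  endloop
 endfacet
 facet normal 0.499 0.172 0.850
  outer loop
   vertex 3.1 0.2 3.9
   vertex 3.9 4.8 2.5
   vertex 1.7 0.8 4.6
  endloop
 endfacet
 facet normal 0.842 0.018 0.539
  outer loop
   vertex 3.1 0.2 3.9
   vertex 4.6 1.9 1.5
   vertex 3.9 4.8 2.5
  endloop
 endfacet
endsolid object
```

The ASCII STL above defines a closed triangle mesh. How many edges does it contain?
21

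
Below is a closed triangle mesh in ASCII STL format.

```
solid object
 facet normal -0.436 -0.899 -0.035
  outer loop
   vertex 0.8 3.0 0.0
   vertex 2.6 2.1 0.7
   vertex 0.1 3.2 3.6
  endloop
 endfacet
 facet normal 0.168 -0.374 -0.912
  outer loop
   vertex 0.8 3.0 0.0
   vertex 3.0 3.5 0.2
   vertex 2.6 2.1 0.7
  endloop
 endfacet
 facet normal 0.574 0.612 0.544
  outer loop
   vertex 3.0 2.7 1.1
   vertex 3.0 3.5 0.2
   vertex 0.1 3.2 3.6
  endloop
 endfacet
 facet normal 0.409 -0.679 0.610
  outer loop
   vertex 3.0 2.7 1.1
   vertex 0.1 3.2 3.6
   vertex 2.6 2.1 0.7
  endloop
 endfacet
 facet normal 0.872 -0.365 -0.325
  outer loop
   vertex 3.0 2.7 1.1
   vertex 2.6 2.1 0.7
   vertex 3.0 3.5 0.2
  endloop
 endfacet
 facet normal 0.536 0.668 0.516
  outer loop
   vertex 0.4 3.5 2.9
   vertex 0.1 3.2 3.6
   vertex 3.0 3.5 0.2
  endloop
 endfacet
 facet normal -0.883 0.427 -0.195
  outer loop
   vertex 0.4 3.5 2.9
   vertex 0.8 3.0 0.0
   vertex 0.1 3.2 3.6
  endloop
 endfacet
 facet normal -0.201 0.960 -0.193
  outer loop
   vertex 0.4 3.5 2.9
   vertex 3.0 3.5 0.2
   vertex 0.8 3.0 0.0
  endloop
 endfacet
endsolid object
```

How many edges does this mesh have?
12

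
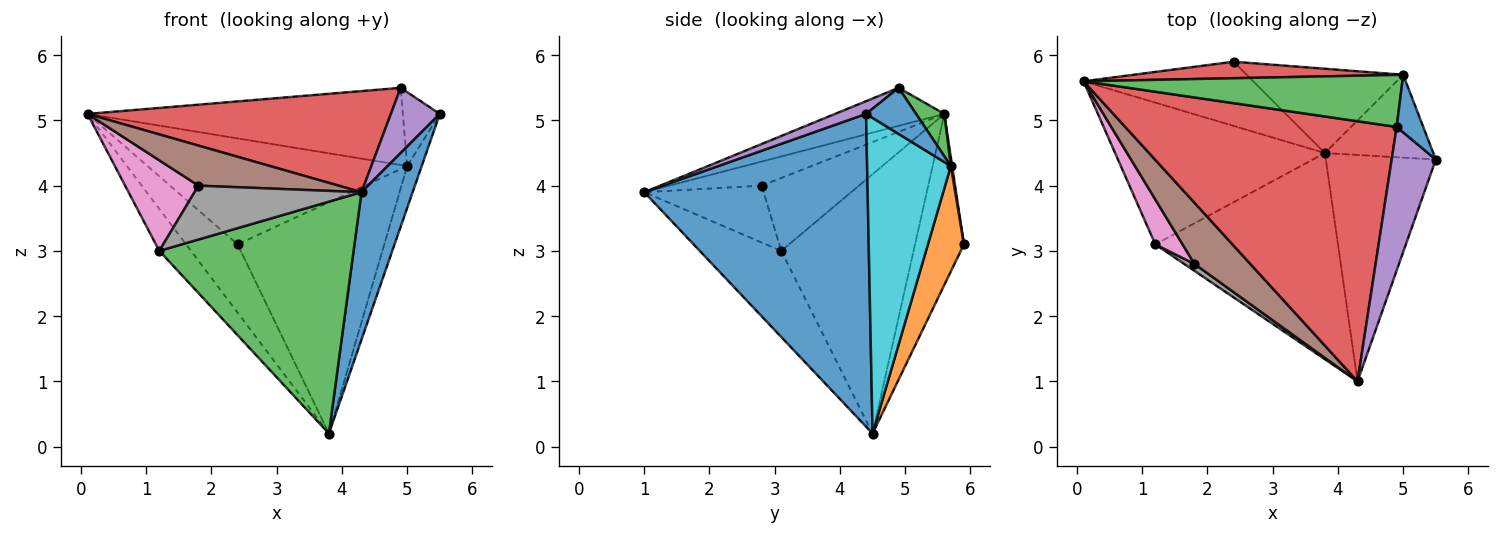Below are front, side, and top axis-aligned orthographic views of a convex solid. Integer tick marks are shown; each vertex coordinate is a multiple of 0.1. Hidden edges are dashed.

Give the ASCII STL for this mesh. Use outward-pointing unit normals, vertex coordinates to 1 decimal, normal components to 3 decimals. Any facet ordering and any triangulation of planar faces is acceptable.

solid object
 facet normal 0.922 -0.211 -0.324
  outer loop
   vertex 3.8 4.5 0.2
   vertex 5.5 4.4 5.1
   vertex 4.3 1.0 3.9
  endloop
 endfacet
 facet normal -0.764 0.183 -0.618
  outer loop
   vertex 1.2 3.1 3.0
   vertex 0.1 5.6 5.1
   vertex 3.8 4.5 0.2
  endloop
 endfacet
 facet normal -0.299 -0.713 -0.634
  outer loop
   vertex 1.2 3.1 3.0
   vertex 3.8 4.5 0.2
   vertex 4.3 1.0 3.9
  endloop
 endfacet
 facet normal -0.129 -0.359 0.924
  outer loop
   vertex 4.9 4.9 5.5
   vertex 0.1 5.6 5.1
   vertex 4.3 1.0 3.9
  endloop
 endfacet
 facet normal 0.254 -0.400 0.881
  outer loop
   vertex 4.9 4.9 5.5
   vertex 4.3 1.0 3.9
   vertex 5.5 4.4 5.1
  endloop
 endfacet
 facet normal -0.340 -0.515 0.787
  outer loop
   vertex 1.8 2.8 4.0
   vertex 4.3 1.0 3.9
   vertex 0.1 5.6 5.1
  endloop
 endfacet
 facet normal -0.765 -0.577 0.286
  outer loop
   vertex 1.8 2.8 4.0
   vertex 0.1 5.6 5.1
   vertex 1.2 3.1 3.0
  endloop
 endfacet
 facet normal -0.578 -0.809 0.104
  outer loop
   vertex 1.8 2.8 4.0
   vertex 1.2 3.1 3.0
   vertex 4.3 1.0 3.9
  endloop
 endfacet
 facet normal -0.568 0.599 -0.564
  outer loop
   vertex 2.4 5.9 3.1
   vertex 3.8 4.5 0.2
   vertex 0.1 5.6 5.1
  endloop
 endfacet
 facet normal 0.933 0.162 -0.321
  outer loop
   vertex 5.0 5.7 4.3
   vertex 5.5 4.4 5.1
   vertex 3.8 4.5 0.2
  endloop
 endfacet
 facet normal 0.730 0.539 0.420
  outer loop
   vertex 5.0 5.7 4.3
   vertex 4.9 4.9 5.5
   vertex 5.5 4.4 5.1
  endloop
 endfacet
 facet normal 0.224 0.916 -0.334
  outer loop
   vertex 5.0 5.7 4.3
   vertex 3.8 4.5 0.2
   vertex 2.4 5.9 3.1
  endloop
 endfacet
 facet normal 0.074 0.827 0.557
  outer loop
   vertex 5.0 5.7 4.3
   vertex 0.1 5.6 5.1
   vertex 4.9 4.9 5.5
  endloop
 endfacet
 facet normal 0.005 0.988 0.154
  outer loop
   vertex 5.0 5.7 4.3
   vertex 2.4 5.9 3.1
   vertex 0.1 5.6 5.1
  endloop
 endfacet
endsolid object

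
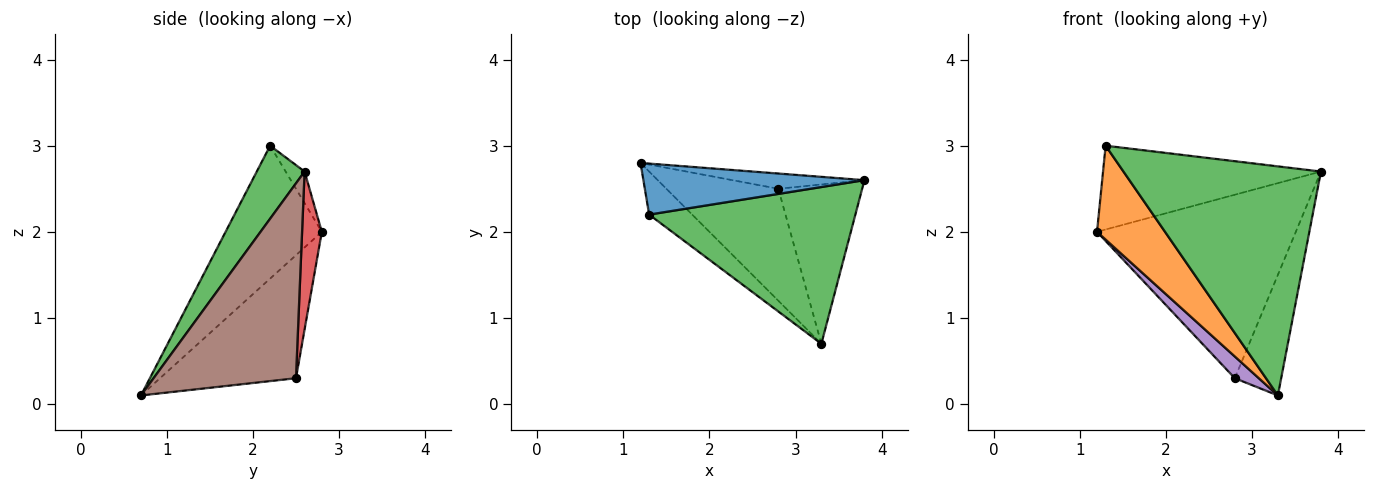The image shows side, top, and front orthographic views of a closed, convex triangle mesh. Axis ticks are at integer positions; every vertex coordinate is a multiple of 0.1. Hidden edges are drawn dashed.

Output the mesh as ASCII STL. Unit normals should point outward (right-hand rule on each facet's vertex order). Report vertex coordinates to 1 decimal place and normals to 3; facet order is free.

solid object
 facet normal -0.074 0.852 0.519
  outer loop
   vertex 1.3 2.2 3.0
   vertex 3.8 2.6 2.7
   vertex 1.2 2.8 2.0
  endloop
 endfacet
 facet normal -0.789 -0.558 -0.256
  outer loop
   vertex 1.3 2.2 3.0
   vertex 1.2 2.8 2.0
   vertex 3.3 0.7 0.1
  endloop
 endfacet
 facet normal 0.196 -0.809 0.554
  outer loop
   vertex 1.3 2.2 3.0
   vertex 3.3 0.7 0.1
   vertex 3.8 2.6 2.7
  endloop
 endfacet
 facet normal 0.098 0.992 -0.082
  outer loop
   vertex 2.8 2.5 0.3
   vertex 1.2 2.8 2.0
   vertex 3.8 2.6 2.7
  endloop
 endfacet
 facet normal -0.733 -0.130 -0.667
  outer loop
   vertex 2.8 2.5 0.3
   vertex 3.3 0.7 0.1
   vertex 1.2 2.8 2.0
  endloop
 endfacet
 facet normal 0.880 0.287 -0.379
  outer loop
   vertex 2.8 2.5 0.3
   vertex 3.8 2.6 2.7
   vertex 3.3 0.7 0.1
  endloop
 endfacet
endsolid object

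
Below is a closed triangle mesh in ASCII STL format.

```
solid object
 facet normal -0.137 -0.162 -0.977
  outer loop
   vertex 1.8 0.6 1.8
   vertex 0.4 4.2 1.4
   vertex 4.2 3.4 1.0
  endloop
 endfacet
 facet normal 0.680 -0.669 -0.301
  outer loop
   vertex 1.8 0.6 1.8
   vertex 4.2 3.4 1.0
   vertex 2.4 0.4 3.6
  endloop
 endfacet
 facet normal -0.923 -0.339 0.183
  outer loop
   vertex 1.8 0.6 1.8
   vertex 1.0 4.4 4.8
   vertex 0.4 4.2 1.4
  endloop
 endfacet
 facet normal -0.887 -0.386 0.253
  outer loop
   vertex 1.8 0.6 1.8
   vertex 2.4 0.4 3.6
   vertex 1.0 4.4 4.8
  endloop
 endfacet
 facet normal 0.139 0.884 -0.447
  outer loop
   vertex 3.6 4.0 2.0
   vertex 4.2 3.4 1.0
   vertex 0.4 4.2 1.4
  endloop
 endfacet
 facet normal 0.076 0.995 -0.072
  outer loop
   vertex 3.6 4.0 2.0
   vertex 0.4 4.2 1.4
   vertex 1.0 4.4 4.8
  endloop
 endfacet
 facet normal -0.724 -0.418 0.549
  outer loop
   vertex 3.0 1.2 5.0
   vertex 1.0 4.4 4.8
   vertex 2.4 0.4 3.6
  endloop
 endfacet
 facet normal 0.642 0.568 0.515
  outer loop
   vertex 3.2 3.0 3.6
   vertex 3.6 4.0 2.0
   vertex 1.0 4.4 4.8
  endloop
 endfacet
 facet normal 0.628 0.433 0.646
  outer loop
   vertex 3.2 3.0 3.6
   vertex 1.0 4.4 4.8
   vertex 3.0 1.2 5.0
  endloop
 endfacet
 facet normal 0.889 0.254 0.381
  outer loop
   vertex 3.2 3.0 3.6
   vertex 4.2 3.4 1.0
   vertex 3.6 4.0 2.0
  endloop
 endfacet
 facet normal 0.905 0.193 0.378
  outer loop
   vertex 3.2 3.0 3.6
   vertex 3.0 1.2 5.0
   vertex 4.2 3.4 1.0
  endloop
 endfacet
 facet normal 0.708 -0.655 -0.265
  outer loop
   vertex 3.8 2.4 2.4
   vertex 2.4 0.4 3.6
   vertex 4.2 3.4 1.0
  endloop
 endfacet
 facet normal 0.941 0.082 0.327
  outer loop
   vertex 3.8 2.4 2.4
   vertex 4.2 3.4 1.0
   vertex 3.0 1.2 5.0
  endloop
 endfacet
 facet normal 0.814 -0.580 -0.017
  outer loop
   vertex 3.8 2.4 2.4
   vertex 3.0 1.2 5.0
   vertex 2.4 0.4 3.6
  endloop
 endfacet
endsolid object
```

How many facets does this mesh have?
14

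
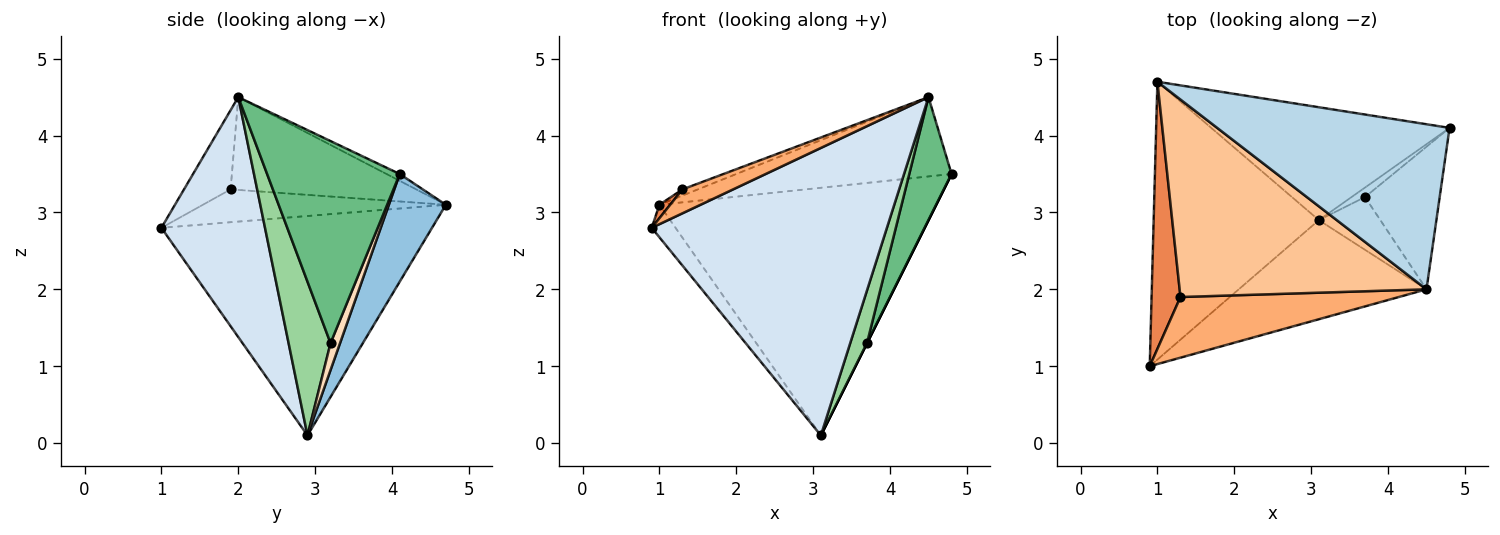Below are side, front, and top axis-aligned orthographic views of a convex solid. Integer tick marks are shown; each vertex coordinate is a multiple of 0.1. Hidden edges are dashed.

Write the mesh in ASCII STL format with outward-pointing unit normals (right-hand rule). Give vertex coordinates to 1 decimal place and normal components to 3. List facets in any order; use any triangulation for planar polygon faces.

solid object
 facet normal -0.797 0.070 -0.600
  outer loop
   vertex 3.1 2.9 0.1
   vertex 0.9 1.0 2.8
   vertex 1.0 4.7 3.1
  endloop
 endfacet
 facet normal 0.184 0.894 -0.408
  outer loop
   vertex 3.1 2.9 0.1
   vertex 1.0 4.7 3.1
   vertex 4.8 4.1 3.5
  endloop
 endfacet
 facet normal -0.027 0.433 0.901
  outer loop
   vertex 4.5 2.0 4.5
   vertex 4.8 4.1 3.5
   vertex 1.0 4.7 3.1
  endloop
 endfacet
 facet normal 0.384 -0.873 -0.301
  outer loop
   vertex 4.5 2.0 4.5
   vertex 0.9 1.0 2.8
   vertex 3.1 2.9 0.1
  endloop
 endfacet
 facet normal -0.750 -0.033 0.660
  outer loop
   vertex 1.3 1.9 3.3
   vertex 1.0 4.7 3.1
   vertex 0.9 1.0 2.8
  endloop
 endfacet
 facet normal -0.320 -0.348 0.881
  outer loop
   vertex 1.3 1.9 3.3
   vertex 0.9 1.0 2.8
   vertex 4.5 2.0 4.5
  endloop
 endfacet
 facet normal -0.352 0.029 0.936
  outer loop
   vertex 1.3 1.9 3.3
   vertex 4.5 2.0 4.5
   vertex 1.0 4.7 3.1
  endloop
 endfacet
 facet normal 0.894 0.000 -0.447
  outer loop
   vertex 3.7 3.2 1.3
   vertex 3.1 2.9 0.1
   vertex 4.8 4.1 3.5
  endloop
 endfacet
 facet normal 0.899 -0.287 -0.332
  outer loop
   vertex 3.7 3.2 1.3
   vertex 4.8 4.1 3.5
   vertex 4.5 2.0 4.5
  endloop
 endfacet
 facet normal 0.870 -0.348 -0.348
  outer loop
   vertex 3.7 3.2 1.3
   vertex 4.5 2.0 4.5
   vertex 3.1 2.9 0.1
  endloop
 endfacet
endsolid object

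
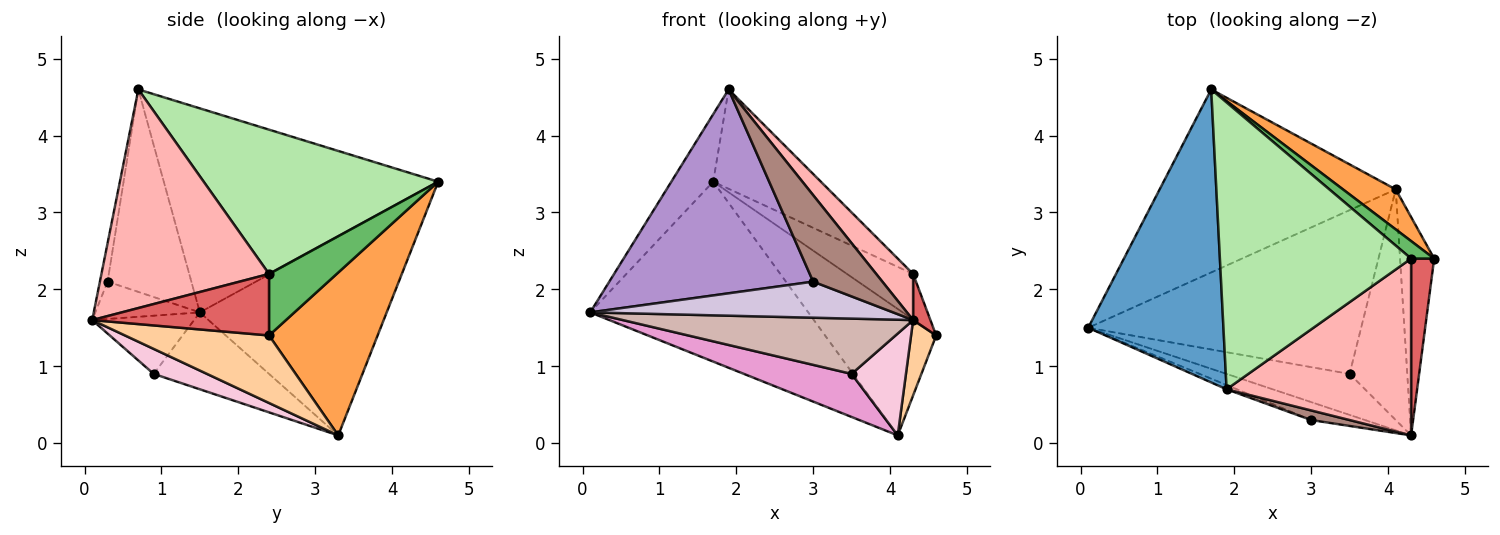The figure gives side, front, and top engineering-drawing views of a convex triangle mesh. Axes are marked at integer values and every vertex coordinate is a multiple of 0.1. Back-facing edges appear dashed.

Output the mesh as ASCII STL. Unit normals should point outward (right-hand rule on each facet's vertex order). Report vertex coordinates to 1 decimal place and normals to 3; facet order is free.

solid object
 facet normal -0.827 0.126 0.548
  outer loop
   vertex 1.9 0.7 4.6
   vertex 1.7 4.6 3.4
   vertex 0.1 1.5 1.7
  endloop
 endfacet
 facet normal -0.515 0.601 -0.611
  outer loop
   vertex 4.1 3.3 0.1
   vertex 0.1 1.5 1.7
   vertex 1.7 4.6 3.4
  endloop
 endfacet
 facet normal 0.682 0.698 0.221
  outer loop
   vertex 4.1 3.3 0.1
   vertex 1.7 4.6 3.4
   vertex 4.6 2.4 1.4
  endloop
 endfacet
 facet normal 0.882 -0.154 -0.446
  outer loop
   vertex 4.1 3.3 0.1
   vertex 4.6 2.4 1.4
   vertex 4.3 0.1 1.6
  endloop
 endfacet
 facet normal 0.691 0.675 0.259
  outer loop
   vertex 4.3 2.4 2.2
   vertex 4.6 2.4 1.4
   vertex 1.7 4.6 3.4
  endloop
 endfacet
 facet normal 0.581 0.266 0.769
  outer loop
   vertex 4.3 2.4 2.2
   vertex 1.7 4.6 3.4
   vertex 1.9 0.7 4.6
  endloop
 endfacet
 facet normal 0.932 -0.091 0.350
  outer loop
   vertex 4.3 2.4 2.2
   vertex 4.3 0.1 1.6
   vertex 4.6 2.4 1.4
  endloop
 endfacet
 facet normal 0.754 -0.166 0.636
  outer loop
   vertex 4.3 2.4 2.2
   vertex 1.9 0.7 4.6
   vertex 4.3 0.1 1.6
  endloop
 endfacet
 facet normal -0.380 -0.925 -0.019
  outer loop
   vertex 3.0 0.3 2.1
   vertex 1.9 0.7 4.6
   vertex 0.1 1.5 1.7
  endloop
 endfacet
 facet normal -0.295 -0.855 -0.426
  outer loop
   vertex 3.0 0.3 2.1
   vertex 0.1 1.5 1.7
   vertex 4.3 0.1 1.6
  endloop
 endfacet
 facet normal -0.110 -0.988 0.110
  outer loop
   vertex 3.0 0.3 2.1
   vertex 4.3 0.1 1.6
   vertex 1.9 0.7 4.6
  endloop
 endfacet
 facet normal -0.271 -0.773 -0.573
  outer loop
   vertex 3.5 0.9 0.9
   vertex 4.3 0.1 1.6
   vertex 0.1 1.5 1.7
  endloop
 endfacet
 facet normal -0.263 -0.245 -0.933
  outer loop
   vertex 3.5 0.9 0.9
   vertex 0.1 1.5 1.7
   vertex 4.1 3.3 0.1
  endloop
 endfacet
 facet normal 0.368 -0.376 -0.850
  outer loop
   vertex 3.5 0.9 0.9
   vertex 4.1 3.3 0.1
   vertex 4.3 0.1 1.6
  endloop
 endfacet
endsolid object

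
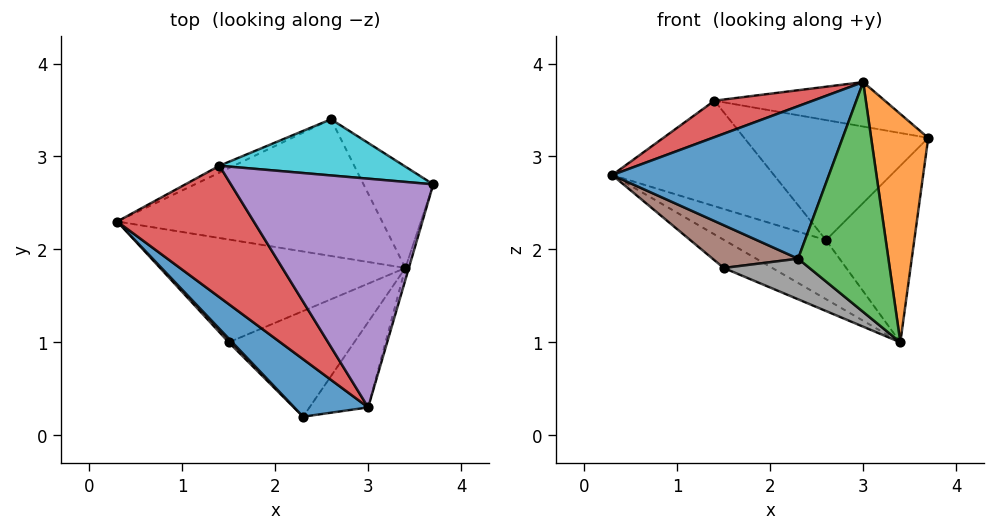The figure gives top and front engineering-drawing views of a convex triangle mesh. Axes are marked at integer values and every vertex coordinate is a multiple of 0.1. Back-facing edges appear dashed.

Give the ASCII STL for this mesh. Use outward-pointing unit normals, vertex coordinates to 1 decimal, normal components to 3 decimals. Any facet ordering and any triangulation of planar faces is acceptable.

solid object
 facet normal -0.636 -0.722 0.272
  outer loop
   vertex 3.0 0.3 3.8
   vertex 0.3 2.3 2.8
   vertex 2.3 0.2 1.9
  endloop
 endfacet
 facet normal 0.959 -0.283 -0.015
  outer loop
   vertex 3.4 1.8 1.0
   vertex 3.7 2.7 3.2
   vertex 3.0 0.3 3.8
  endloop
 endfacet
 facet normal 0.733 -0.637 -0.237
  outer loop
   vertex 3.4 1.8 1.0
   vertex 3.0 0.3 3.8
   vertex 2.3 0.2 1.9
  endloop
 endfacet
 facet normal -0.485 -0.234 0.843
  outer loop
   vertex 1.4 2.9 3.6
   vertex 0.3 2.3 2.8
   vertex 3.0 0.3 3.8
  endloop
 endfacet
 facet normal 0.184 0.188 0.965
  outer loop
   vertex 1.4 2.9 3.6
   vertex 3.0 0.3 3.8
   vertex 3.7 2.7 3.2
  endloop
 endfacet
 facet normal -0.710 -0.702 0.061
  outer loop
   vertex 1.5 1.0 1.8
   vertex 2.3 0.2 1.9
   vertex 0.3 2.3 2.8
  endloop
 endfacet
 facet normal -0.460 0.235 -0.857
  outer loop
   vertex 1.5 1.0 1.8
   vertex 0.3 2.3 2.8
   vertex 3.4 1.8 1.0
  endloop
 endfacet
 facet normal -0.235 -0.349 -0.907
  outer loop
   vertex 1.5 1.0 1.8
   vertex 3.4 1.8 1.0
   vertex 2.3 0.2 1.9
  endloop
 endfacet
 facet normal 0.724 0.598 -0.343
  outer loop
   vertex 2.6 3.4 2.1
   vertex 3.7 2.7 3.2
   vertex 3.4 1.8 1.0
  endloop
 endfacet
 facet normal 0.151 0.895 0.419
  outer loop
   vertex 2.6 3.4 2.1
   vertex 1.4 2.9 3.6
   vertex 3.7 2.7 3.2
  endloop
 endfacet
 facet normal -0.425 0.359 -0.831
  outer loop
   vertex 2.6 3.4 2.1
   vertex 3.4 1.8 1.0
   vertex 0.3 2.3 2.8
  endloop
 endfacet
 facet normal -0.445 0.894 -0.058
  outer loop
   vertex 2.6 3.4 2.1
   vertex 0.3 2.3 2.8
   vertex 1.4 2.9 3.6
  endloop
 endfacet
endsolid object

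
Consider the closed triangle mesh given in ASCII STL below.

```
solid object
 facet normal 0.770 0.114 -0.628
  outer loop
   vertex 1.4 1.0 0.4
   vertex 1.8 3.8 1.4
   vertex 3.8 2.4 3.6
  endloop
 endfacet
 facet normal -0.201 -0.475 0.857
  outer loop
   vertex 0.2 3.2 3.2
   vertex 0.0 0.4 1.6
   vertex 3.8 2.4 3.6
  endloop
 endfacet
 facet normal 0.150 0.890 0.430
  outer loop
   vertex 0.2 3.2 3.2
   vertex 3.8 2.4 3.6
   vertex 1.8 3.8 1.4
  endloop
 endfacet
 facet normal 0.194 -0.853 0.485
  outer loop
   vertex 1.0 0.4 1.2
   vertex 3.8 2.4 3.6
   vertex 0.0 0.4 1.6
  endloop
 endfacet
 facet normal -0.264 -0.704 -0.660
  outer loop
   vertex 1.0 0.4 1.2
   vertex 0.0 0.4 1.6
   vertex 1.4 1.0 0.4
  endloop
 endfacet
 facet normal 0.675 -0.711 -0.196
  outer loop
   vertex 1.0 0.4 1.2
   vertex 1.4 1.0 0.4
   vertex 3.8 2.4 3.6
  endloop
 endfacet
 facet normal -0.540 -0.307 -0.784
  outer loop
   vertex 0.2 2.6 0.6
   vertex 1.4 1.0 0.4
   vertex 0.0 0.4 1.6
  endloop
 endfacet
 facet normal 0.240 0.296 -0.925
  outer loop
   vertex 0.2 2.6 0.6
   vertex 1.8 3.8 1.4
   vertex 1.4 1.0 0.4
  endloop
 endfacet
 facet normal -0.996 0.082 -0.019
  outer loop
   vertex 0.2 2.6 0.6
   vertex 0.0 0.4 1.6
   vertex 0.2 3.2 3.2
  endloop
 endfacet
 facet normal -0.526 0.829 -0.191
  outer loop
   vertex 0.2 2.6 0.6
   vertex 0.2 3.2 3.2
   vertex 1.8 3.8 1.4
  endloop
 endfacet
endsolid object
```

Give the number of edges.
15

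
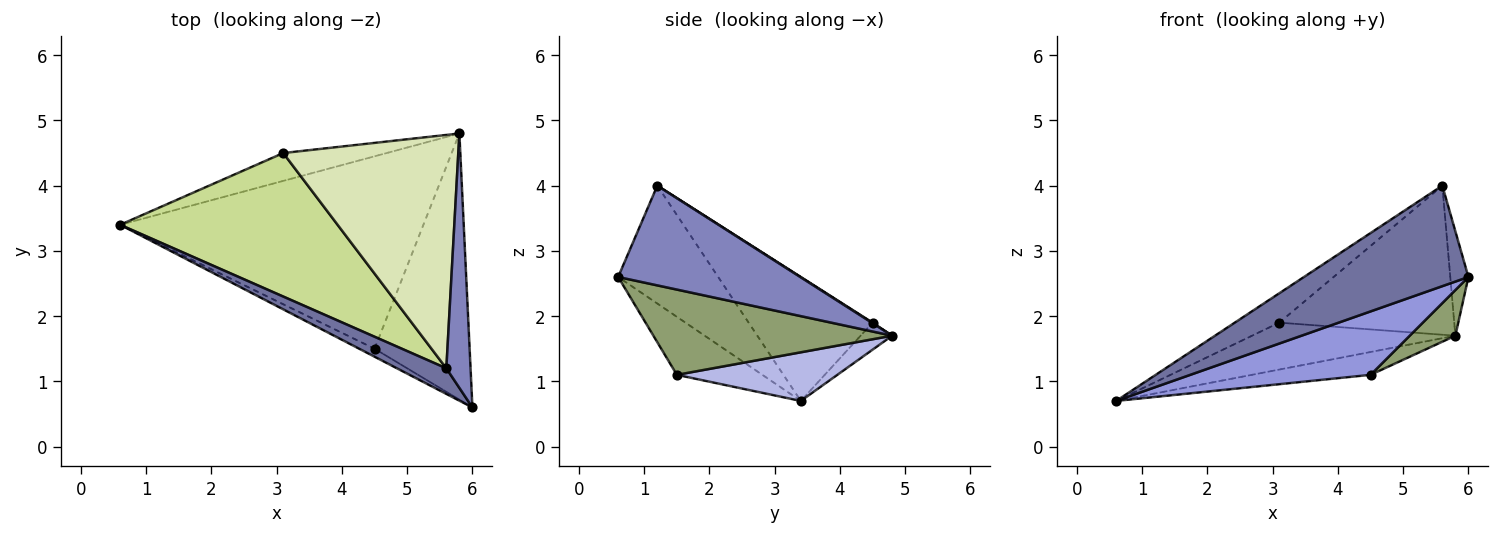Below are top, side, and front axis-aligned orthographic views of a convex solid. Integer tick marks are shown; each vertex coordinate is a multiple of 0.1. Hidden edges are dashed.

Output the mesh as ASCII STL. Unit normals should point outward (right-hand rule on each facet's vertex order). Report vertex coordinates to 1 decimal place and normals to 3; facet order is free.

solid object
 facet normal -0.508 -0.835 0.213
  outer loop
   vertex 5.6 1.2 4.0
   vertex 0.6 3.4 0.7
   vertex 6.0 0.6 2.6
  endloop
 endfacet
 facet normal 0.967 0.096 0.235
  outer loop
   vertex 5.6 1.2 4.0
   vertex 6.0 0.6 2.6
   vertex 5.8 4.8 1.7
  endloop
 endfacet
 facet normal -0.426 -0.898 -0.113
  outer loop
   vertex 4.5 1.5 1.1
   vertex 6.0 0.6 2.6
   vertex 0.6 3.4 0.7
  endloop
 endfacet
 facet normal 0.157 0.116 -0.981
  outer loop
   vertex 4.5 1.5 1.1
   vertex 0.6 3.4 0.7
   vertex 5.8 4.8 1.7
  endloop
 endfacet
 facet normal 0.662 -0.127 -0.738
  outer loop
   vertex 4.5 1.5 1.1
   vertex 5.8 4.8 1.7
   vertex 6.0 0.6 2.6
  endloop
 endfacet
 facet normal -0.132 0.852 -0.506
  outer loop
   vertex 3.1 4.5 1.9
   vertex 5.8 4.8 1.7
   vertex 0.6 3.4 0.7
  endloop
 endfacet
 facet normal -0.488 0.175 0.855
  outer loop
   vertex 3.1 4.5 1.9
   vertex 0.6 3.4 0.7
   vertex 5.6 1.2 4.0
  endloop
 endfacet
 facet normal 0.003 0.538 0.843
  outer loop
   vertex 3.1 4.5 1.9
   vertex 5.6 1.2 4.0
   vertex 5.8 4.8 1.7
  endloop
 endfacet
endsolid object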